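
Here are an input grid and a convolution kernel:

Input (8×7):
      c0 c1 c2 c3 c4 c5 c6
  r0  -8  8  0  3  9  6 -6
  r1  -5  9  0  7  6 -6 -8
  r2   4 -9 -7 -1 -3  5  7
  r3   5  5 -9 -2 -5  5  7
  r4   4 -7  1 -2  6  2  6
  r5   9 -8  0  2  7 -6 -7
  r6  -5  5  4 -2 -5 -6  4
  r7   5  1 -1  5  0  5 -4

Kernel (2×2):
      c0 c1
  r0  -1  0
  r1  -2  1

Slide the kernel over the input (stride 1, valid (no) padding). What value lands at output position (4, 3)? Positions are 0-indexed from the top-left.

5

The receptive field on the input at this output position is [-2 6 / 2 7]. Elementwise product with the kernel and sum: -2·-1 + 2·-2 + 7·1.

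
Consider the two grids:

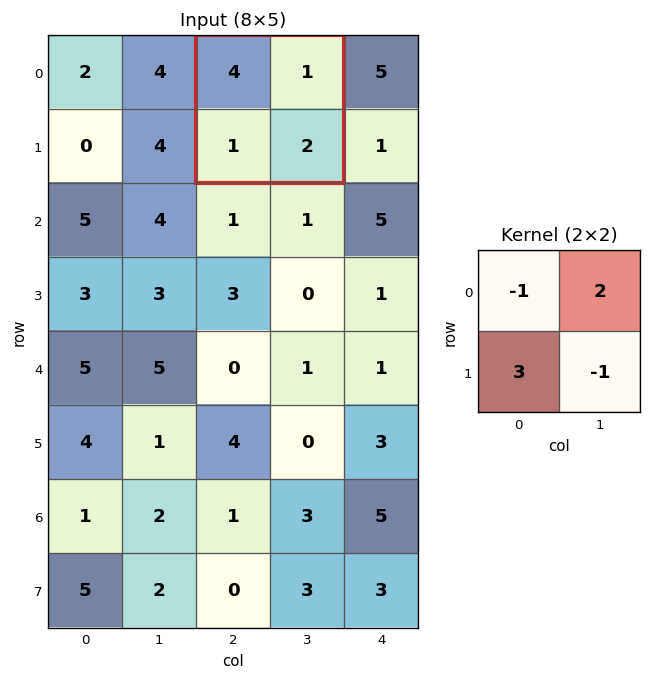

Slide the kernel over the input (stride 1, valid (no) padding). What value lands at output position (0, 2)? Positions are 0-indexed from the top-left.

The receptive field on the input at this output position is [4 1 / 1 2]. Elementwise product with the kernel and sum: 4·-1 + 1·2 + 1·3 + 2·-1.

-1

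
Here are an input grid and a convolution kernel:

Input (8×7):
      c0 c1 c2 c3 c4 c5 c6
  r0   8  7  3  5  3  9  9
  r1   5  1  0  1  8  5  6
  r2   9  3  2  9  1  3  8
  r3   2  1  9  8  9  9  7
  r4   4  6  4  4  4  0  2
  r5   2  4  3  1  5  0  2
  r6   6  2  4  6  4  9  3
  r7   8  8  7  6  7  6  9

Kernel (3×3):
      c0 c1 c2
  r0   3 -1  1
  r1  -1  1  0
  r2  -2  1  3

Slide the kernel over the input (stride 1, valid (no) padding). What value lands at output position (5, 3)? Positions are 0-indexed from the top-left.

9

The receptive field on the input at this output position is [1 5 0 / 6 4 9 / 6 7 6]. Elementwise product with the kernel and sum: 1·3 + 5·-1 + 0·1 + 6·-1 + 4·1 + 6·-2 + 7·1 + 6·3.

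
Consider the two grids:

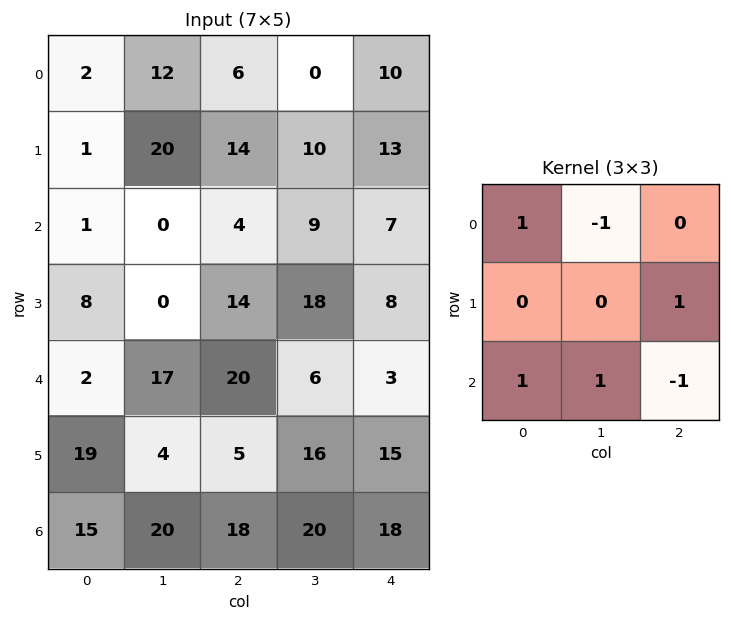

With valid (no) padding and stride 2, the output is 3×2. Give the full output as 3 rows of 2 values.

1 25
14 26
7 49

Output[0,0]: The receptive field on the input at this output position is [2 12 6 / 1 20 14 / 1 0 4]. Elementwise product with the kernel and sum: 2·1 + 12·-1 + 14·1 + 1·1 + 0·1 + 4·-1.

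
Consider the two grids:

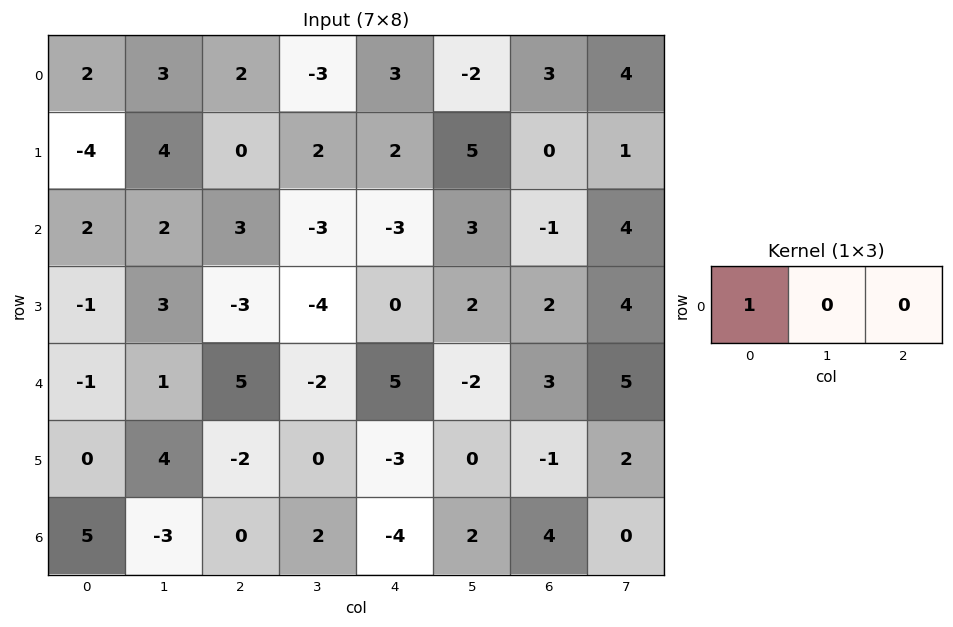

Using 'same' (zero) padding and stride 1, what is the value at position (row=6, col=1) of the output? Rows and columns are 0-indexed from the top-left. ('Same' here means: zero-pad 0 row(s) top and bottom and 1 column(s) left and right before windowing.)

5

The receptive field on the zero-padded input at this output position is [5 -3 0]. Elementwise product with the kernel and sum: 5·1.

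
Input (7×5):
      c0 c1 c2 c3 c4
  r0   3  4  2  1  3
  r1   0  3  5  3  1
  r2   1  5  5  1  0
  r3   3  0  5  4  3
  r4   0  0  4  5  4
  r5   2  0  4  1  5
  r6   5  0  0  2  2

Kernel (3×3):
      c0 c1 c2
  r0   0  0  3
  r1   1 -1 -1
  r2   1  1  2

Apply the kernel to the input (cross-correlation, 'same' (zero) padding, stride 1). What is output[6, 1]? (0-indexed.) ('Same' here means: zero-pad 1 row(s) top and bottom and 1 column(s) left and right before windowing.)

17

The receptive field on the zero-padded input at this output position is [2 0 4 / 5 0 0 / 0 0 0]. Elementwise product with the kernel and sum: 4·3 + 5·1 + 0·-1 + 0·-1 + 0·1 + 0·1 + 0·2.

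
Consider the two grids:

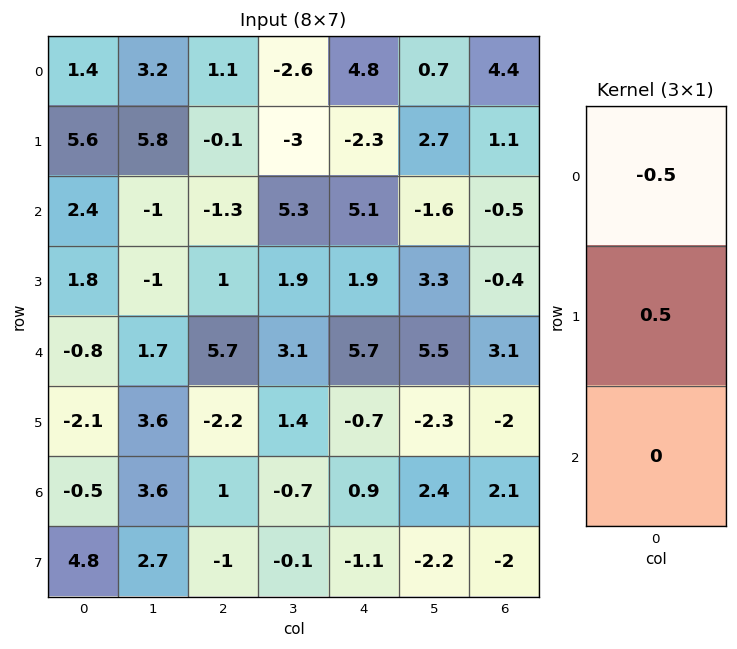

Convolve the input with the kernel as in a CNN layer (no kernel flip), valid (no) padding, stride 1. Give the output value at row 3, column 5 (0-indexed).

1.1

The receptive field on the input at this output position is [3.3 / 5.5 / -2.3]. Elementwise product with the kernel and sum: 3.3·-0.5 + 5.5·0.5.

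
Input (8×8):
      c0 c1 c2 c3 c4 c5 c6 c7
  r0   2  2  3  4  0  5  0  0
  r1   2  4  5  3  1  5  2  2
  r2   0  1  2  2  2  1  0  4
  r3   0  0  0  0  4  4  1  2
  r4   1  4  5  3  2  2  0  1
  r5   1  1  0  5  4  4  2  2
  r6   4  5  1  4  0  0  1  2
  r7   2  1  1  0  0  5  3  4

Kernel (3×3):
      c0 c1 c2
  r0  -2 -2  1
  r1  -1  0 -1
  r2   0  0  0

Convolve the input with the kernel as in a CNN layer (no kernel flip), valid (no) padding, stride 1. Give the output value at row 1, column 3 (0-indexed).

-6

The receptive field on the input at this output position is [3 1 5 / 2 2 1 / 0 4 4]. Elementwise product with the kernel and sum: 3·-2 + 1·-2 + 5·1 + 2·-1 + 1·-1.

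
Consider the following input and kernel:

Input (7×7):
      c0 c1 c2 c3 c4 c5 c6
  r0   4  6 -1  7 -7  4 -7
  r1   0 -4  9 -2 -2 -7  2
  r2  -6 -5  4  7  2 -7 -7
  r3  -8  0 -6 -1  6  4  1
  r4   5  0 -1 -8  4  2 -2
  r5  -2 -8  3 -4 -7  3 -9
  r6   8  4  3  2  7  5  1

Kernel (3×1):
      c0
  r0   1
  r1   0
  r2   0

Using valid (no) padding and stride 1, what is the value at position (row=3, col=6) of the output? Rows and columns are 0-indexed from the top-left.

1

The receptive field on the input at this output position is [1 / -2 / -9]. Elementwise product with the kernel and sum: 1·1.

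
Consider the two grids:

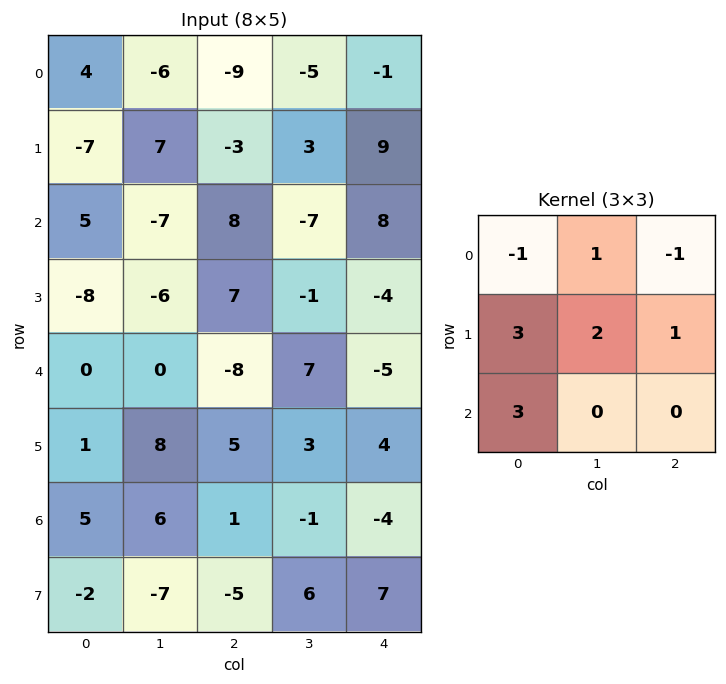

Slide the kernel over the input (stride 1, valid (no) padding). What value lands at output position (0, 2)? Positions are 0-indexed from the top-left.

35

The receptive field on the input at this output position is [-9 -5 -1 / -3 3 9 / 8 -7 8]. Elementwise product with the kernel and sum: -9·-1 + -5·1 + -1·-1 + -3·3 + 3·2 + 9·1 + 8·3.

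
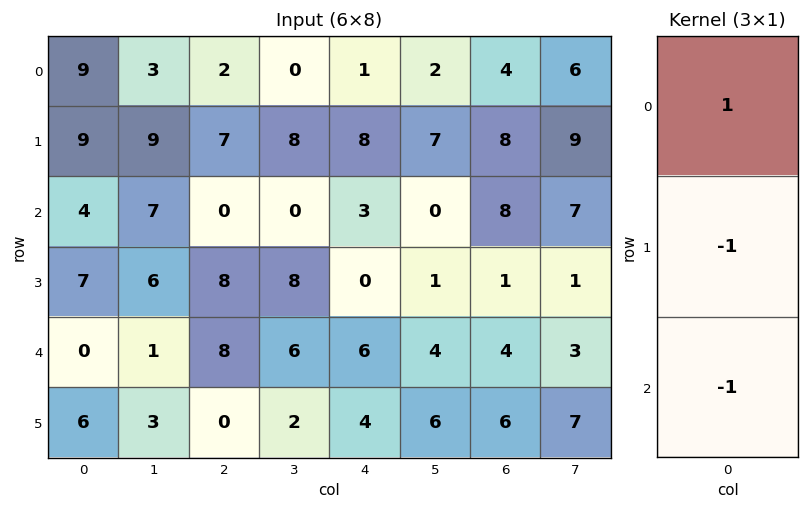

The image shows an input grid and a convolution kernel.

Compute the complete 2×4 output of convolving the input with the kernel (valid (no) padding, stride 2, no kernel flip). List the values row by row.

Output[0,0]: The receptive field on the input at this output position is [9 / 9 / 4]. Elementwise product with the kernel and sum: 9·1 + 9·-1 + 4·-1.

-4 -5 -10 -12
-3 -16 -3 3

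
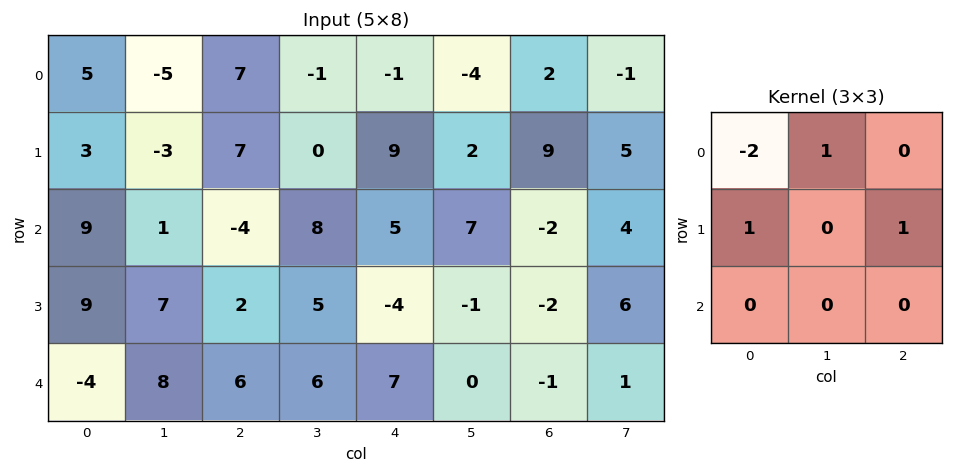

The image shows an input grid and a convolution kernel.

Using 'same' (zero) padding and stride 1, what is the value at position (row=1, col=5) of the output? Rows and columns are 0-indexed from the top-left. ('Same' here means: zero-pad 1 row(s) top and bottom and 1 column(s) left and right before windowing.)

16

The receptive field on the zero-padded input at this output position is [-1 -4 2 / 9 2 9 / 5 7 -2]. Elementwise product with the kernel and sum: -1·-2 + -4·1 + 9·1 + 9·1.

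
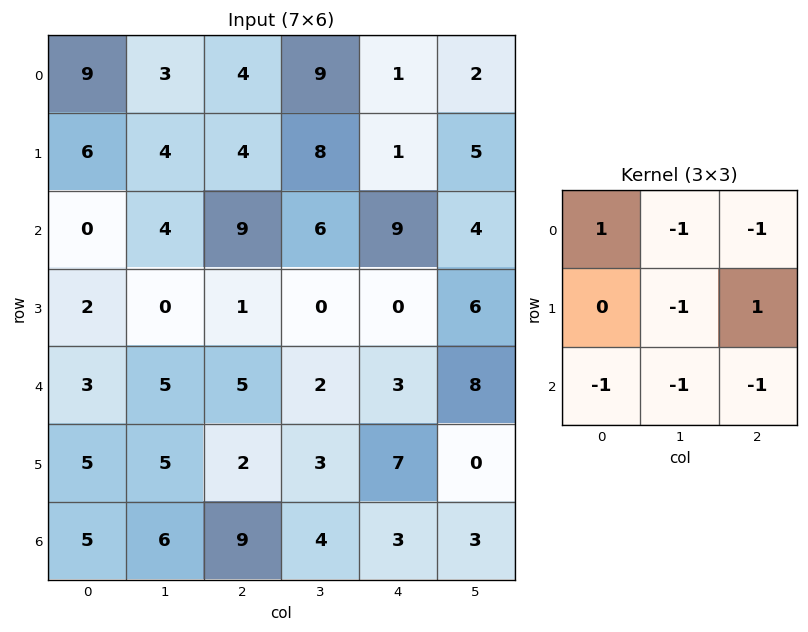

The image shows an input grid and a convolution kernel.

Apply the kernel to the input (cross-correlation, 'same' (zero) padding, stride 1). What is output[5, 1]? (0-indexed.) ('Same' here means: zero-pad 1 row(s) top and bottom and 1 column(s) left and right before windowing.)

The receptive field on the zero-padded input at this output position is [3 5 5 / 5 5 2 / 5 6 9]. Elementwise product with the kernel and sum: 3·1 + 5·-1 + 5·-1 + 5·-1 + 2·1 + 5·-1 + 6·-1 + 9·-1.

-30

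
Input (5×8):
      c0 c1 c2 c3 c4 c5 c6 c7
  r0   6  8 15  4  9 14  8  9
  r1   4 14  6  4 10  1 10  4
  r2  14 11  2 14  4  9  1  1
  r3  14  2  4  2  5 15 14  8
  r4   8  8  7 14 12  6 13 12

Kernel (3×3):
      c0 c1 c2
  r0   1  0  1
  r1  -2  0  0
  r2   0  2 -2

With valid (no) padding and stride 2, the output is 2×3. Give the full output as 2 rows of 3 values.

Output[0,0]: The receptive field on the input at this output position is [6 8 15 / 4 14 6 / 14 11 2]. Elementwise product with the kernel and sum: 6·1 + 15·1 + 4·-2 + 11·2 + 2·-2.

31 32 13
-10 2 -19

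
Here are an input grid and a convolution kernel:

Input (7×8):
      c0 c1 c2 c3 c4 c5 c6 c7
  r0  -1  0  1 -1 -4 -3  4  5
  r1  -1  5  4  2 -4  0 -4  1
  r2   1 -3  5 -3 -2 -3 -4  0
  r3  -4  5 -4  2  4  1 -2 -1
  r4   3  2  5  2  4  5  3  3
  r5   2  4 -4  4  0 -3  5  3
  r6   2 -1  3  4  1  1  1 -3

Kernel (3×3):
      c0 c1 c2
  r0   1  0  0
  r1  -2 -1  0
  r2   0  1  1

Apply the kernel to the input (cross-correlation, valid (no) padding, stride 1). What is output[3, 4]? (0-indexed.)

The receptive field on the input at this output position is [4 1 -2 / 4 5 3 / 0 -3 5]. Elementwise product with the kernel and sum: 4·1 + 4·-2 + 5·-1 + -3·1 + 5·1.

-7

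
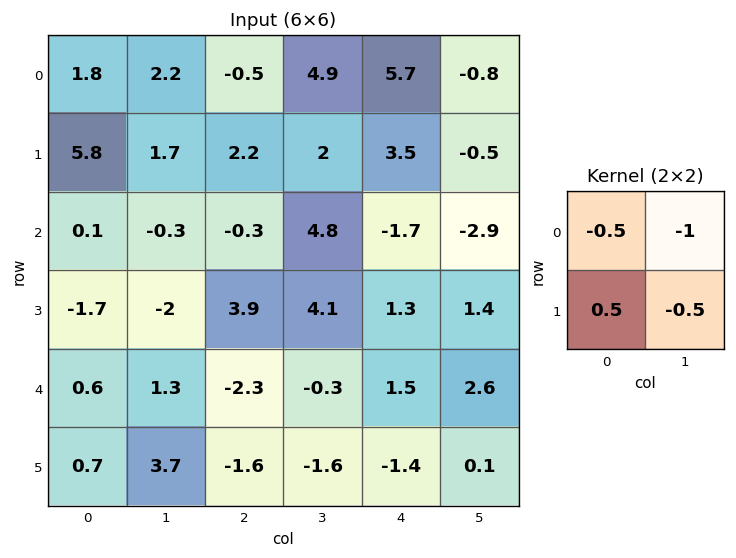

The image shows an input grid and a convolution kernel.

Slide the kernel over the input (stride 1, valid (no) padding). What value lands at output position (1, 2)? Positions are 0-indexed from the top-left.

The receptive field on the input at this output position is [2.2 2 / -0.3 4.8]. Elementwise product with the kernel and sum: 2.2·-0.5 + 2·-1 + -0.3·0.5 + 4.8·-0.5.

-5.65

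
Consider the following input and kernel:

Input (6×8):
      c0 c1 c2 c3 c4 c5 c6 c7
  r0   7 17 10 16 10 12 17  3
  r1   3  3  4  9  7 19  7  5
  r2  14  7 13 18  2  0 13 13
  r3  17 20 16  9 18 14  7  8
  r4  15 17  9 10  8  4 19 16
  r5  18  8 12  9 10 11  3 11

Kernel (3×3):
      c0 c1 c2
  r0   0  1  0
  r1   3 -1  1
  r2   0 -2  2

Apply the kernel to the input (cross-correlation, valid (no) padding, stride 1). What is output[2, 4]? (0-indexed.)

77

The receptive field on the input at this output position is [2 0 13 / 18 14 7 / 8 4 19]. Elementwise product with the kernel and sum: 0·1 + 18·3 + 14·-1 + 7·1 + 4·-2 + 19·2.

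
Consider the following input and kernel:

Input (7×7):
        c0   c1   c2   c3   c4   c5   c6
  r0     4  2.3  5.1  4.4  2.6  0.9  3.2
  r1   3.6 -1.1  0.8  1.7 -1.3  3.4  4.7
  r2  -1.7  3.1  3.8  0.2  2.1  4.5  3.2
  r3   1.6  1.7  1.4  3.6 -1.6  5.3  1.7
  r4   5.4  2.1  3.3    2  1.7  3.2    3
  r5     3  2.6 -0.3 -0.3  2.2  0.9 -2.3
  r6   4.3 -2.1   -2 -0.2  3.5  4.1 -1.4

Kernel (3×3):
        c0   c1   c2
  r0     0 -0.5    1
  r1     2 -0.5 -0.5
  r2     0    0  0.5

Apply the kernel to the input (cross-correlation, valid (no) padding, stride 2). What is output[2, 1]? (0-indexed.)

0.9

The receptive field on the input at this output position is [3.3 2 1.7 / -0.3 -0.3 2.2 / -2 -0.2 3.5]. Elementwise product with the kernel and sum: 2·-0.5 + 1.7·1 + -0.3·2 + -0.3·-0.5 + 2.2·-0.5 + 3.5·0.5.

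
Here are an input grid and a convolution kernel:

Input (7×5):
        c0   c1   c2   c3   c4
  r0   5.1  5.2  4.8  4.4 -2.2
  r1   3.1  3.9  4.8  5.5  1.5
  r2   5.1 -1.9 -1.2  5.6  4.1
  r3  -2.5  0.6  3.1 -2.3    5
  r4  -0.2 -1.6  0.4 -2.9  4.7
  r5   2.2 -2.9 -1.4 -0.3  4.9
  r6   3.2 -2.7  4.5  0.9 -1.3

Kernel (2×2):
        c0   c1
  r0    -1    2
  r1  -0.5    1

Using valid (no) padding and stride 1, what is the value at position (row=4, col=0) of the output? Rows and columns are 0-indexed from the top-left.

-7

The receptive field on the input at this output position is [-0.2 -1.6 / 2.2 -2.9]. Elementwise product with the kernel and sum: -0.2·-1 + -1.6·2 + 2.2·-0.5 + -2.9·1.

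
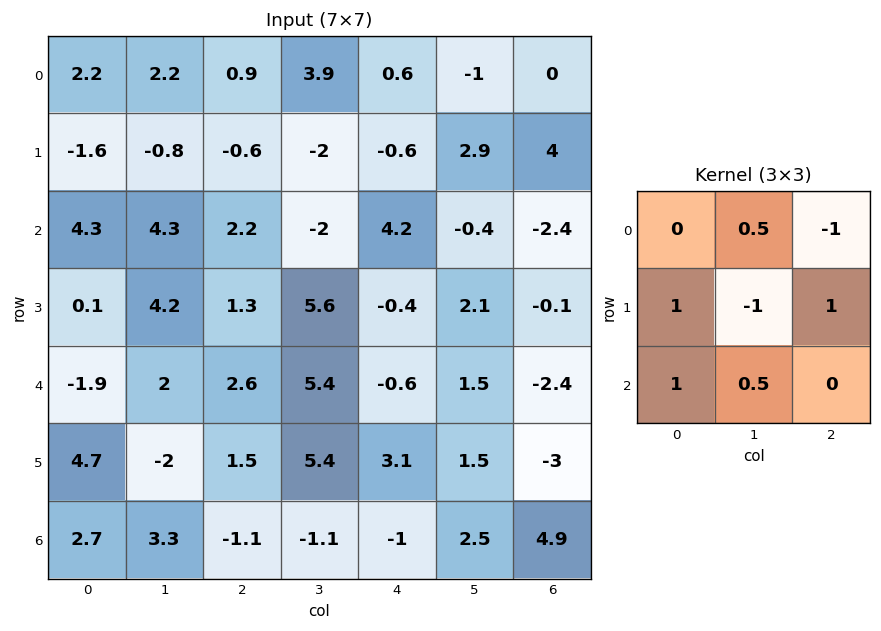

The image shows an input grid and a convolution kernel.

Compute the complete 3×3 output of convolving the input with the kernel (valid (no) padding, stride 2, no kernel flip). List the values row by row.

Output[0,0]: The receptive field on the input at this output position is [2.2 2.2 0.9 / -1.6 -0.8 -0.6 / 4.3 4.3 2.2]. Elementwise product with the kernel and sum: 2.2·0.5 + 0.9·-1 + -1.6·1 + -0.8·-1 + -0.6·1 + 4.3·1 + 4.3·0.5.
Output[0,1]: The receptive field on the input at this output position is [0.9 3.9 0.6 / -0.6 -2 -0.6 / 2.2 -2 4.2]. Elementwise product with the kernel and sum: 3.9·0.5 + 0.6·-1 + -0.6·1 + -2·-1 + -0.6·1 + 2.2·1 + -2·0.5.

5.25 3.35 4
-3.75 -4.6 -0.25
10.95 0.85 2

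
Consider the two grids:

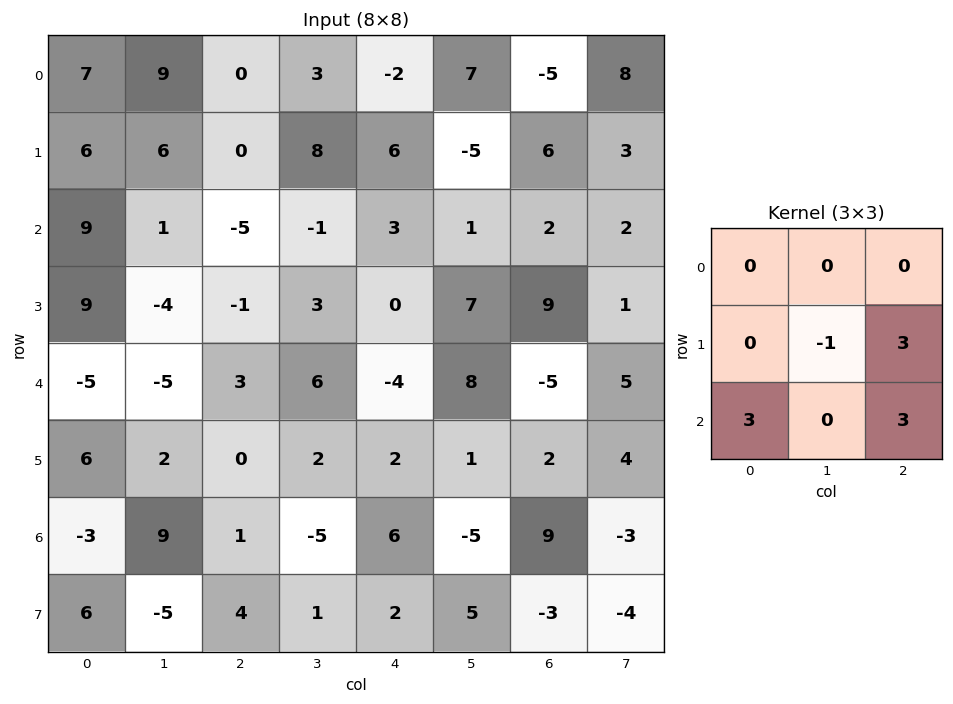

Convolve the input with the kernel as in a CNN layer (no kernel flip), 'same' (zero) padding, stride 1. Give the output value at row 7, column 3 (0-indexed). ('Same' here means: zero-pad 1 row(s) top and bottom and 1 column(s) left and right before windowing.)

The receptive field on the zero-padded input at this output position is [1 -5 6 / 4 1 2 / 0 0 0]. Elementwise product with the kernel and sum: 1·-1 + 2·3 + 0·3 + 0·3.

5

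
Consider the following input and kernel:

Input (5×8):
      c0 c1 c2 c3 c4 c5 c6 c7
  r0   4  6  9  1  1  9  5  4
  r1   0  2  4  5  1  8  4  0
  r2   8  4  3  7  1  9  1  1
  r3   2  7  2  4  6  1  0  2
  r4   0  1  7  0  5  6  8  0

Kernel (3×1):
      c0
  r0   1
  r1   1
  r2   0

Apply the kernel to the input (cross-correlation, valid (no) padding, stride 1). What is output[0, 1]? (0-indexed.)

8

The receptive field on the input at this output position is [6 / 2 / 4]. Elementwise product with the kernel and sum: 6·1 + 2·1.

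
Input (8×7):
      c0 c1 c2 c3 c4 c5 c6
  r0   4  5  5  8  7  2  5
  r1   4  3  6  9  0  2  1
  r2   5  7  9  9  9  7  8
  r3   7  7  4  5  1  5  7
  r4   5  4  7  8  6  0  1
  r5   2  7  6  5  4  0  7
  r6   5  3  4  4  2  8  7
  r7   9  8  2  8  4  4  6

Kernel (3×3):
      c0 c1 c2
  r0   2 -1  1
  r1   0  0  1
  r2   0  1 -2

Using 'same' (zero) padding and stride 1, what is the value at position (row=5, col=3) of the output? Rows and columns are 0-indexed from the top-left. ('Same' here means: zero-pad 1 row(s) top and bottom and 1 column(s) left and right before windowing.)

16

The receptive field on the zero-padded input at this output position is [7 8 6 / 6 5 4 / 4 4 2]. Elementwise product with the kernel and sum: 7·2 + 8·-1 + 6·1 + 4·1 + 4·1 + 2·-2.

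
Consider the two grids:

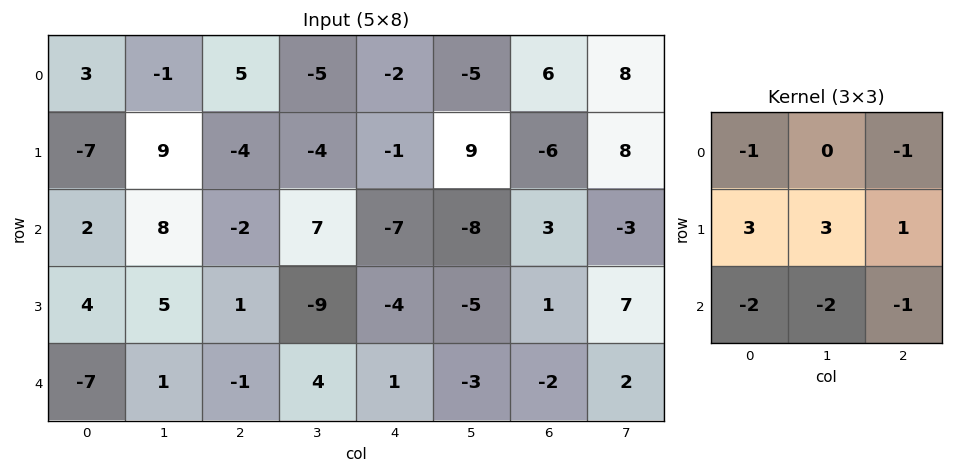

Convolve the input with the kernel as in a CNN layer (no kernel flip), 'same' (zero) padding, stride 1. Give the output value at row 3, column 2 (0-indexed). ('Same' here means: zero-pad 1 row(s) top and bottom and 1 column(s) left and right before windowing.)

The receptive field on the zero-padded input at this output position is [8 -2 7 / 5 1 -9 / 1 -1 4]. Elementwise product with the kernel and sum: 8·-1 + 7·-1 + 5·3 + 1·3 + -9·1 + 1·-2 + -1·-2 + 4·-1.

-10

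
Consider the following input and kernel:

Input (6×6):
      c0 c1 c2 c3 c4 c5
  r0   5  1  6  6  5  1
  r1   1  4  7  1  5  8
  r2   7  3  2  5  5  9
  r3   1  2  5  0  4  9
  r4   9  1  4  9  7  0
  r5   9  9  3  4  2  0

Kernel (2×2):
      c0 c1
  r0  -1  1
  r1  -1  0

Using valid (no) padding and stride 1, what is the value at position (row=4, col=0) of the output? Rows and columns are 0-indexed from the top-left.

-17

The receptive field on the input at this output position is [9 1 / 9 9]. Elementwise product with the kernel and sum: 9·-1 + 1·1 + 9·-1.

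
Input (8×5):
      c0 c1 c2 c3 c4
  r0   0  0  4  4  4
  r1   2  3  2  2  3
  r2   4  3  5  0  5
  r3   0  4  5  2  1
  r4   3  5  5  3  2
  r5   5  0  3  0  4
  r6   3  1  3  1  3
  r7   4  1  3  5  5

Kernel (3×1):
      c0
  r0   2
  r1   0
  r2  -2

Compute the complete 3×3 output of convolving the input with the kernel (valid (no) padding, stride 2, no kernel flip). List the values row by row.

-8 -2 -2
2 0 6
0 4 -2

Output[0,0]: The receptive field on the input at this output position is [0 / 2 / 4]. Elementwise product with the kernel and sum: 0·2 + 4·-2.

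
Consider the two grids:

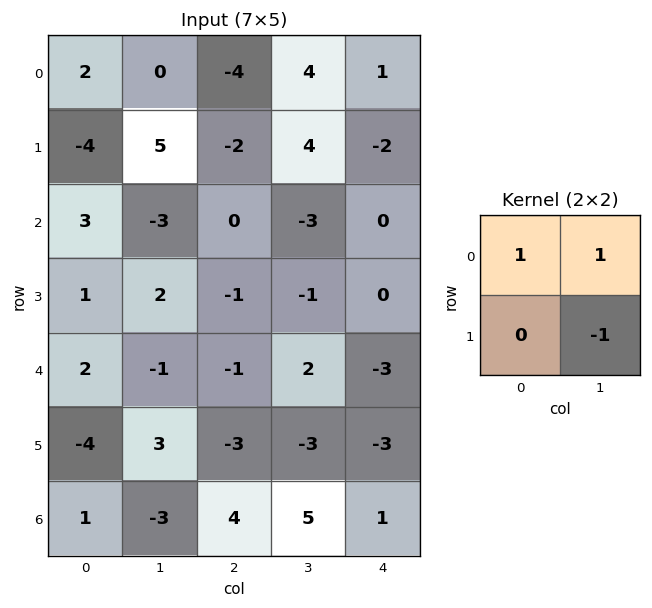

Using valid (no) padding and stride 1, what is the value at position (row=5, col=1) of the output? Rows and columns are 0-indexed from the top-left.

The receptive field on the input at this output position is [3 -3 / -3 4]. Elementwise product with the kernel and sum: 3·1 + -3·1 + 4·-1.

-4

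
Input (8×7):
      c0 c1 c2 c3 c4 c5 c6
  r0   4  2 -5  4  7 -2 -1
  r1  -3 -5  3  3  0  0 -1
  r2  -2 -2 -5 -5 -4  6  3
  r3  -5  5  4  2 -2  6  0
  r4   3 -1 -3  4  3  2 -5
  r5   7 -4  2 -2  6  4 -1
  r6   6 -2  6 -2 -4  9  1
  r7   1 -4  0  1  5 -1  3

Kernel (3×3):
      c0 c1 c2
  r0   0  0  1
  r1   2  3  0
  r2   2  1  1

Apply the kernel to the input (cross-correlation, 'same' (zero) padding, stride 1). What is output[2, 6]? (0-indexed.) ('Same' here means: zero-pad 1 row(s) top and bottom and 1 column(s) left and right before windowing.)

The receptive field on the zero-padded input at this output position is [0 -1 0 / 6 3 0 / 6 0 0]. Elementwise product with the kernel and sum: 0·1 + 6·2 + 3·3 + 6·2 + 0·1 + 0·1.

33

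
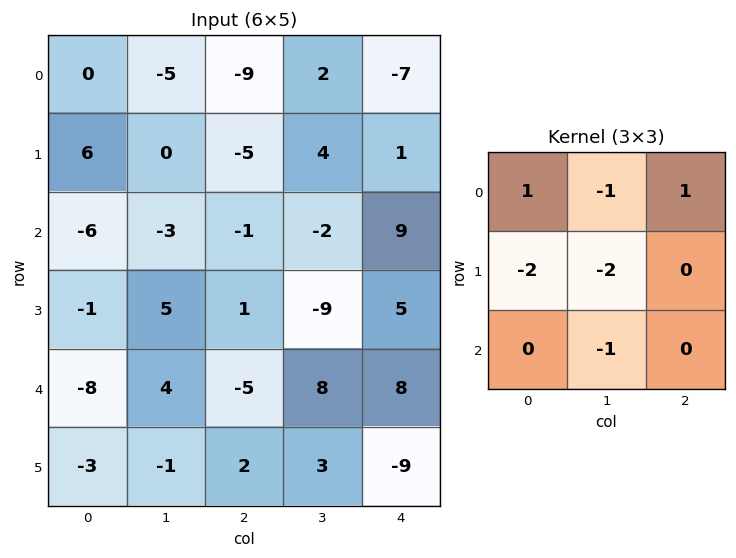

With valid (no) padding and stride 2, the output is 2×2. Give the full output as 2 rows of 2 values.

-13 -14
-16 18

Output[0,0]: The receptive field on the input at this output position is [0 -5 -9 / 6 0 -5 / -6 -3 -1]. Elementwise product with the kernel and sum: 0·1 + -5·-1 + -9·1 + 6·-2 + 0·-2 + -3·-1.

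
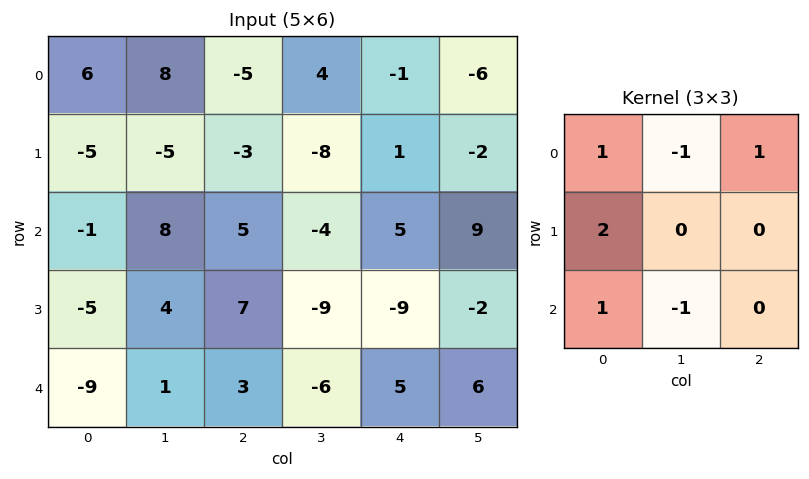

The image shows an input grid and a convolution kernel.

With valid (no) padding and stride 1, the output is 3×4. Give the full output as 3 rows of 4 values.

-26 10 -7 -26
-14 3 32 -19
-24 5 37 -29

Output[0,0]: The receptive field on the input at this output position is [6 8 -5 / -5 -5 -3 / -1 8 5]. Elementwise product with the kernel and sum: 6·1 + 8·-1 + -5·1 + -5·2 + -1·1 + 8·-1.
Output[0,1]: The receptive field on the input at this output position is [8 -5 4 / -5 -3 -8 / 8 5 -4]. Elementwise product with the kernel and sum: 8·1 + -5·-1 + 4·1 + -5·2 + 8·1 + 5·-1.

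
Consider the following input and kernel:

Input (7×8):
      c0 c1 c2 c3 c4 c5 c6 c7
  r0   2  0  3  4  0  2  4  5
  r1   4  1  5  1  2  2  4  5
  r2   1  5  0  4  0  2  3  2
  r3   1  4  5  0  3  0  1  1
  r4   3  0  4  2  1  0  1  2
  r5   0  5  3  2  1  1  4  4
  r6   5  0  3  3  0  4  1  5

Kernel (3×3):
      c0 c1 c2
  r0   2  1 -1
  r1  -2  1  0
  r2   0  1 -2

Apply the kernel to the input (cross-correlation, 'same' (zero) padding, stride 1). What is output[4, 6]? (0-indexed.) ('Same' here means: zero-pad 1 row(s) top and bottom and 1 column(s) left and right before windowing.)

-3

The receptive field on the zero-padded input at this output position is [0 1 1 / 0 1 2 / 1 4 4]. Elementwise product with the kernel and sum: 0·2 + 1·1 + 1·-1 + 0·-2 + 1·1 + 4·1 + 4·-2.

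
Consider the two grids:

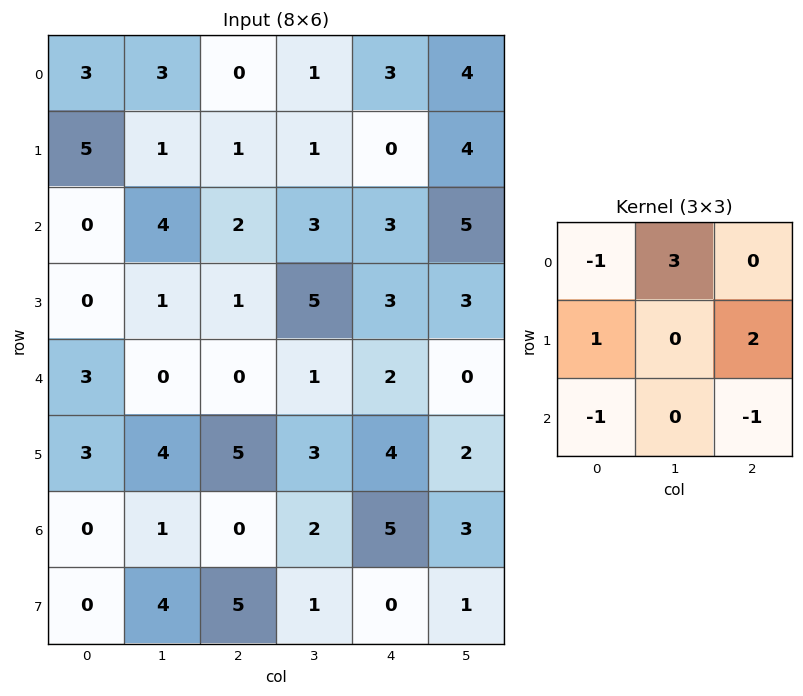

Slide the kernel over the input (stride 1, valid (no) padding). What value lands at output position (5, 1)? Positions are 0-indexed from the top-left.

11

The receptive field on the input at this output position is [4 5 3 / 1 0 2 / 4 5 1]. Elementwise product with the kernel and sum: 4·-1 + 5·3 + 1·1 + 2·2 + 4·-1 + 1·-1.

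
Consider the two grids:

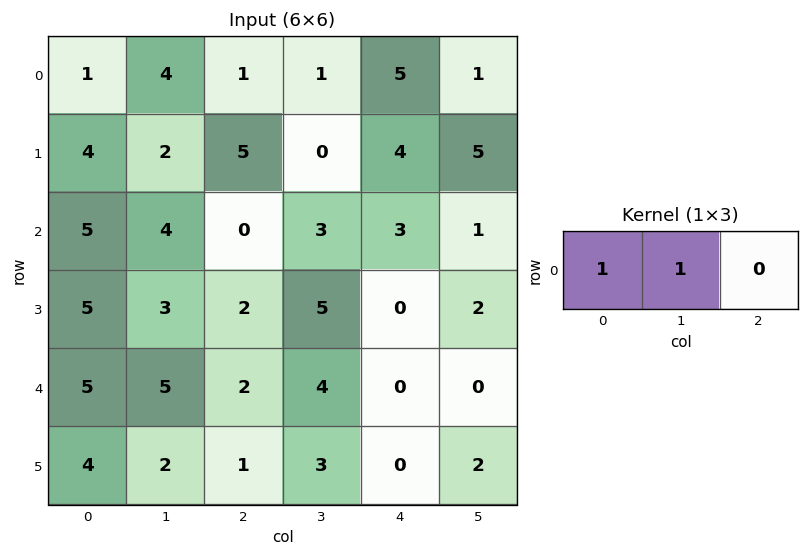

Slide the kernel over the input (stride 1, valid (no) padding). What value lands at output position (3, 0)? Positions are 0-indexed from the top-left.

The receptive field on the input at this output position is [5 3 2]. Elementwise product with the kernel and sum: 5·1 + 3·1.

8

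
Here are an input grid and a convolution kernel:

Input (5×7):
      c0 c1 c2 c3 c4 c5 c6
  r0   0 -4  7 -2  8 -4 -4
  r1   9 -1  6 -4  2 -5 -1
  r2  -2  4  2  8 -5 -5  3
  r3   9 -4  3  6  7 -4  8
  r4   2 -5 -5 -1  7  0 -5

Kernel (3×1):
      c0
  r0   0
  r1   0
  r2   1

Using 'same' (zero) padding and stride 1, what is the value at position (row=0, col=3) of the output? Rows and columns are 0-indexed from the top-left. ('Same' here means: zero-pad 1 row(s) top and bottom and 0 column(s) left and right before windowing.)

-4

The receptive field on the zero-padded input at this output position is [0 / -2 / -4]. Elementwise product with the kernel and sum: -4·1.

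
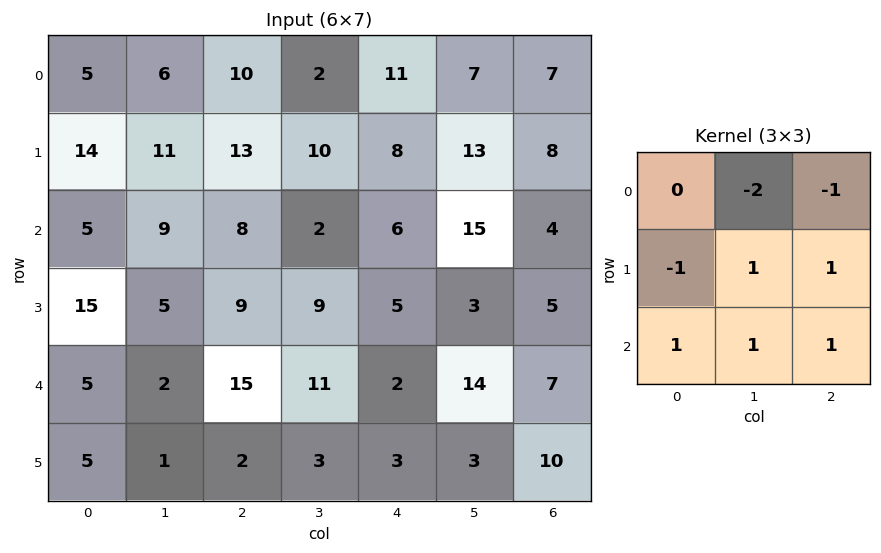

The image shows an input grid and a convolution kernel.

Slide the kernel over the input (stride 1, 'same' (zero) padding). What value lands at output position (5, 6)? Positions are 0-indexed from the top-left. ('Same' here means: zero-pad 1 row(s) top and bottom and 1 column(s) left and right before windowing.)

-7

The receptive field on the zero-padded input at this output position is [14 7 0 / 3 10 0 / 0 0 0]. Elementwise product with the kernel and sum: 7·-2 + 0·-1 + 3·-1 + 10·1 + 0·1 + 0·1 + 0·1 + 0·1.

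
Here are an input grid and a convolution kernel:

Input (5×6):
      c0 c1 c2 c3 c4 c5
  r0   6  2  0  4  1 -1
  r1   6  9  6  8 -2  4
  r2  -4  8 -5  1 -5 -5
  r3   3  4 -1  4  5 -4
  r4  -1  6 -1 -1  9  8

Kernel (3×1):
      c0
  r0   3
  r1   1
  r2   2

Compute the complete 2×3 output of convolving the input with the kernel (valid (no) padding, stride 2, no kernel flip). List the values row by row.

Output[0,0]: The receptive field on the input at this output position is [6 / 6 / -4]. Elementwise product with the kernel and sum: 6·3 + 6·1 + -4·2.
Output[0,1]: The receptive field on the input at this output position is [0 / 6 / -5]. Elementwise product with the kernel and sum: 0·3 + 6·1 + -5·2.

16 -4 -9
-11 -18 8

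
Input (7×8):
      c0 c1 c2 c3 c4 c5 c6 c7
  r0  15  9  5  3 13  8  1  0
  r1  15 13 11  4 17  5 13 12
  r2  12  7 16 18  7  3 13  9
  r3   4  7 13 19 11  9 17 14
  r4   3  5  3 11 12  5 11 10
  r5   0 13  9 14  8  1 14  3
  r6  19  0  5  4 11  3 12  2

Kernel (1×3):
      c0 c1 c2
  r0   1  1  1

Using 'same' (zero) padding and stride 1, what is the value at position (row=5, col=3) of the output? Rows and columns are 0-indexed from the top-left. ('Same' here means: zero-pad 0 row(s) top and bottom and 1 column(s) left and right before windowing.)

31

The receptive field on the zero-padded input at this output position is [9 14 8]. Elementwise product with the kernel and sum: 9·1 + 14·1 + 8·1.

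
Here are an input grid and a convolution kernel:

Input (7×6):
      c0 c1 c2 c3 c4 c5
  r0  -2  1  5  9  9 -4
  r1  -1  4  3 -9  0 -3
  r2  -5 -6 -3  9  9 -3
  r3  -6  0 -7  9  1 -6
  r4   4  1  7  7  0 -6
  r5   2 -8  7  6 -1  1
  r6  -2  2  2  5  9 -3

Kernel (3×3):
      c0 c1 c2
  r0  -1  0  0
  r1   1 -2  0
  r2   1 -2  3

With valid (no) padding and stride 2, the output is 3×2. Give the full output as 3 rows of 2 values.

Output[0,0]: The receptive field on the input at this output position is [-2 1 5 / -1 4 3 / -5 -6 -3]. Elementwise product with the kernel and sum: -2·-1 + -1·1 + 4·-2 + -5·1 + -6·-2 + -3·3.
Output[0,1]: The receptive field on the input at this output position is [5 9 9 / 3 -9 0 / -3 9 9]. Elementwise product with the kernel and sum: 5·-1 + 3·1 + -9·-2 + -3·1 + 9·-2 + 9·3.

-9 22
22 -29
14 7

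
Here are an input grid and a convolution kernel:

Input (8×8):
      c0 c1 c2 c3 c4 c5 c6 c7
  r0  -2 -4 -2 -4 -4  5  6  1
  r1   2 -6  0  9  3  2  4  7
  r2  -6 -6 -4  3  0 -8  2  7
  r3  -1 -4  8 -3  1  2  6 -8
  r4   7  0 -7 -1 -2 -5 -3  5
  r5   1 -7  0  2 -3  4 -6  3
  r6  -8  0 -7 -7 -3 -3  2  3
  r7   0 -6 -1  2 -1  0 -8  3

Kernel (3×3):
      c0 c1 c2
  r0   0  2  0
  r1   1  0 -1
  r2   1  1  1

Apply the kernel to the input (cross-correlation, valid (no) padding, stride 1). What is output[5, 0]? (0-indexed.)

The receptive field on the input at this output position is [1 -7 0 / -8 0 -7 / 0 -6 -1]. Elementwise product with the kernel and sum: -7·2 + -8·1 + -7·-1 + 0·1 + -6·1 + -1·1.

-22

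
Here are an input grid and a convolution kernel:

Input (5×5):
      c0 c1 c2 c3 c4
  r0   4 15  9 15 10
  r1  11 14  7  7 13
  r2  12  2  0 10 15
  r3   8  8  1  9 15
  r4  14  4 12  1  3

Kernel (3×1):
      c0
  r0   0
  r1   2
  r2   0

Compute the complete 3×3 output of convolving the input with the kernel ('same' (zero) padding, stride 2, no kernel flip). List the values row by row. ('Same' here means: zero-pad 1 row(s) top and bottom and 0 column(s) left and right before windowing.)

Output[0,0]: The receptive field on the zero-padded input at this output position is [0 / 4 / 11]. Elementwise product with the kernel and sum: 4·2.

8 18 20
24 0 30
28 24 6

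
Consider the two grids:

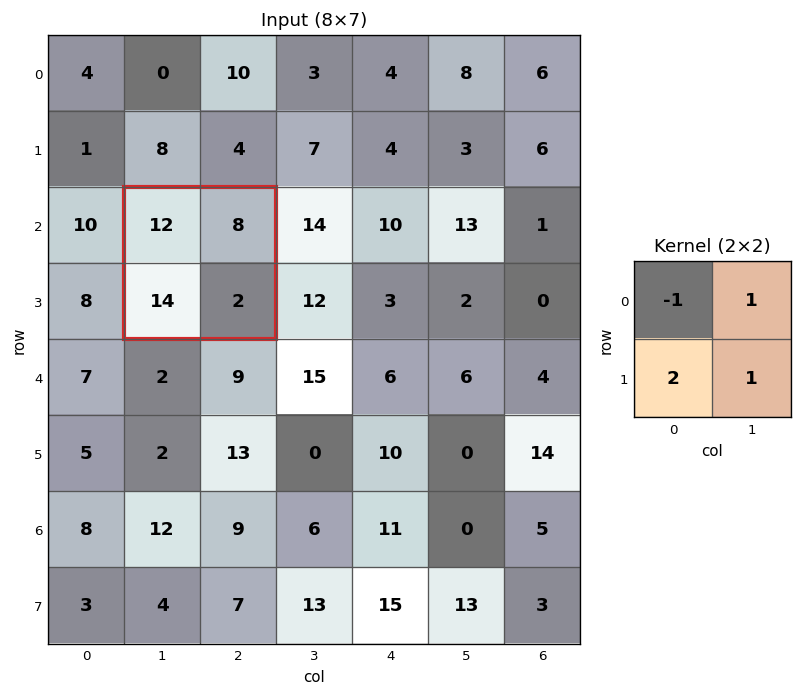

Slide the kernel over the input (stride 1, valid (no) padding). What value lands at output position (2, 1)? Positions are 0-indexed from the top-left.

The receptive field on the input at this output position is [12 8 / 14 2]. Elementwise product with the kernel and sum: 12·-1 + 8·1 + 14·2 + 2·1.

26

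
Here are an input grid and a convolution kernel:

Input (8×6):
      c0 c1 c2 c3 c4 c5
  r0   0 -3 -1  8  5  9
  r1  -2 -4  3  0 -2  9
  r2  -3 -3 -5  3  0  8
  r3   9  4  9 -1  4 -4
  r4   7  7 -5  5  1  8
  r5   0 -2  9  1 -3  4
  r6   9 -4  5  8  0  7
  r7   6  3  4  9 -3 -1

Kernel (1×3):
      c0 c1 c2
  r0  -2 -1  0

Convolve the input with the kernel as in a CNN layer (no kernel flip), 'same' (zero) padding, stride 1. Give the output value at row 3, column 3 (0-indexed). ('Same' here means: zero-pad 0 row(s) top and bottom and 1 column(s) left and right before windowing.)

-17

The receptive field on the zero-padded input at this output position is [9 -1 4]. Elementwise product with the kernel and sum: 9·-2 + -1·-1.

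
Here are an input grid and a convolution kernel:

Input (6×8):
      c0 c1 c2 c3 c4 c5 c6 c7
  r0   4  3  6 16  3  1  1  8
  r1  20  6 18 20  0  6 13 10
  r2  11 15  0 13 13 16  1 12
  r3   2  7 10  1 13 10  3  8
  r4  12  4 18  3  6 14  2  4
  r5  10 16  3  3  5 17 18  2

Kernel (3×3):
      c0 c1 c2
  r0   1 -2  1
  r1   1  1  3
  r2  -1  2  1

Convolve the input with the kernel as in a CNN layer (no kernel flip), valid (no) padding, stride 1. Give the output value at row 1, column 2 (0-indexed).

35

The receptive field on the input at this output position is [18 20 0 / 0 13 13 / 10 1 13]. Elementwise product with the kernel and sum: 18·1 + 20·-2 + 0·1 + 0·1 + 13·1 + 13·3 + 10·-1 + 1·2 + 13·1.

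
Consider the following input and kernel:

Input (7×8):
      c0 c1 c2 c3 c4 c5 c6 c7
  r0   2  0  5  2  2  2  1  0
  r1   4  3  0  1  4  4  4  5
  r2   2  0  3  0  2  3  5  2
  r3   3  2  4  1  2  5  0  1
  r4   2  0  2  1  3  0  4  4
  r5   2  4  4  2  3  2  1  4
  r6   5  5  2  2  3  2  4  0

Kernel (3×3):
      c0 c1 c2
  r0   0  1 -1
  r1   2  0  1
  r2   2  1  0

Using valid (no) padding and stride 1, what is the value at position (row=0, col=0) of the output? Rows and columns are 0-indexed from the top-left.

The receptive field on the input at this output position is [2 0 5 / 4 3 0 / 2 0 3]. Elementwise product with the kernel and sum: 0·1 + 5·-1 + 4·2 + 0·1 + 2·2 + 0·1.

7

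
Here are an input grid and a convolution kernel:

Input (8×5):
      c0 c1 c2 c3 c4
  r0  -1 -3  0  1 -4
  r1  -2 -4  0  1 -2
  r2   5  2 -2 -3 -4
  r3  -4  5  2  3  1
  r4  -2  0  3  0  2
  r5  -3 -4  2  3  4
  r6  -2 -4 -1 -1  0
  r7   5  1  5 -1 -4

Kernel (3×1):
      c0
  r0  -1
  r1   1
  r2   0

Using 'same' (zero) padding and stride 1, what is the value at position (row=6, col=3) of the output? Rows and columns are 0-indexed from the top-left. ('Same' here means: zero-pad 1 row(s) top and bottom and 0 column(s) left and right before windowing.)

The receptive field on the zero-padded input at this output position is [3 / -1 / -1]. Elementwise product with the kernel and sum: 3·-1 + -1·1.

-4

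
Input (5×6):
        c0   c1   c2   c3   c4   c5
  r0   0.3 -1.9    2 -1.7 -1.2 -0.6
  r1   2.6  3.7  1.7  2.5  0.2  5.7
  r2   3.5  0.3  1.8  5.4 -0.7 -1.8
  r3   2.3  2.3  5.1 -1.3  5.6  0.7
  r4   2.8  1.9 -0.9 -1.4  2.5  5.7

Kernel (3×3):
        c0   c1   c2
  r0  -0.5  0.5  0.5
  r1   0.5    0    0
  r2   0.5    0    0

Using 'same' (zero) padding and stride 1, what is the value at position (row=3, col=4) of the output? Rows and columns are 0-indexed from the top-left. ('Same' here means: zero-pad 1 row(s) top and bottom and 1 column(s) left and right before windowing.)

The receptive field on the zero-padded input at this output position is [5.4 -0.7 -1.8 / -1.3 5.6 0.7 / -1.4 2.5 5.7]. Elementwise product with the kernel and sum: 5.4·-0.5 + -0.7·0.5 + -1.8·0.5 + -1.3·0.5 + -1.4·0.5.

-5.3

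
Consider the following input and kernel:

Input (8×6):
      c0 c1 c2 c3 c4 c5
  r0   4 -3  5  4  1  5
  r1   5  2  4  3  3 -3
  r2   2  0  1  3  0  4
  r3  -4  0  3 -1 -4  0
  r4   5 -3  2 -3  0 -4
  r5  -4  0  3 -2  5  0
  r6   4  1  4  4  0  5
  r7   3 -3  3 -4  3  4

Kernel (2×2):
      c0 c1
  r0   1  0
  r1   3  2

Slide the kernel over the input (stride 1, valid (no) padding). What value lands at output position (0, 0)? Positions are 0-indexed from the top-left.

23

The receptive field on the input at this output position is [4 -3 / 5 2]. Elementwise product with the kernel and sum: 4·1 + 5·3 + 2·2.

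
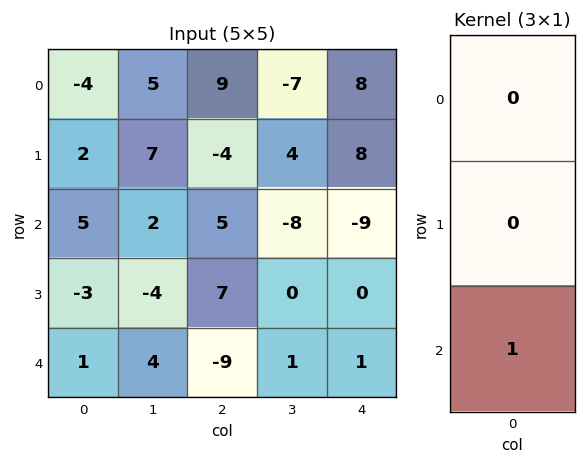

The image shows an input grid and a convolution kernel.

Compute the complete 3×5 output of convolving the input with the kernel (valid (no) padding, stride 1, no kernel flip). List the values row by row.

5 2 5 -8 -9
-3 -4 7 0 0
1 4 -9 1 1

Output[0,0]: The receptive field on the input at this output position is [-4 / 2 / 5]. Elementwise product with the kernel and sum: 5·1.
Output[0,1]: The receptive field on the input at this output position is [5 / 7 / 2]. Elementwise product with the kernel and sum: 2·1.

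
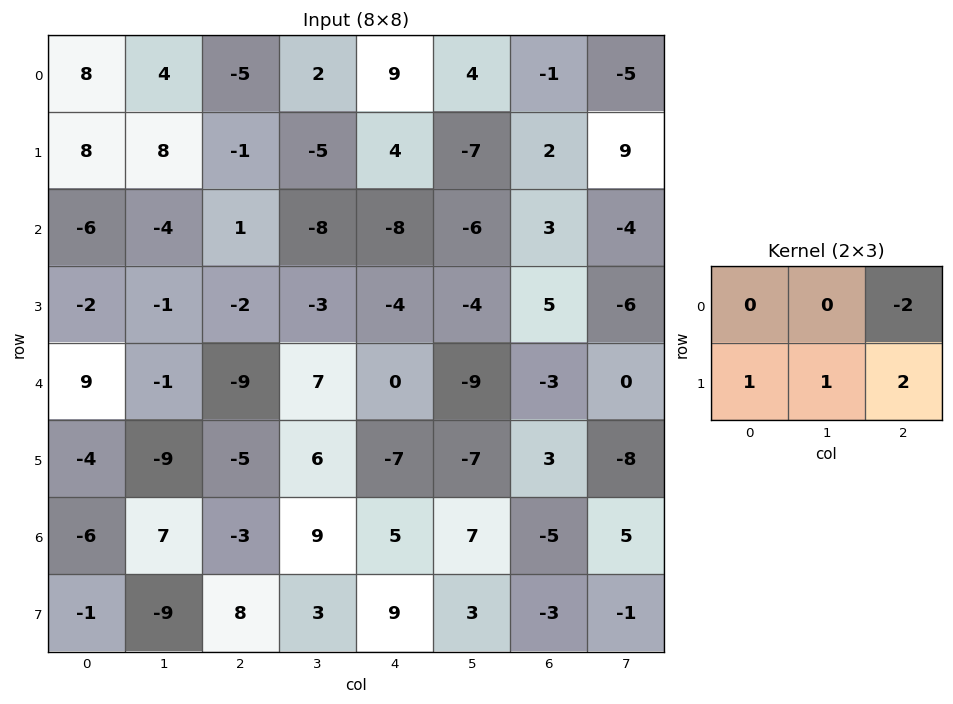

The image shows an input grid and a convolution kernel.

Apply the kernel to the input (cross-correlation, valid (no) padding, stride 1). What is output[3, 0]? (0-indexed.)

-6

The receptive field on the input at this output position is [-2 -1 -2 / 9 -1 -9]. Elementwise product with the kernel and sum: -2·-2 + 9·1 + -1·1 + -9·2.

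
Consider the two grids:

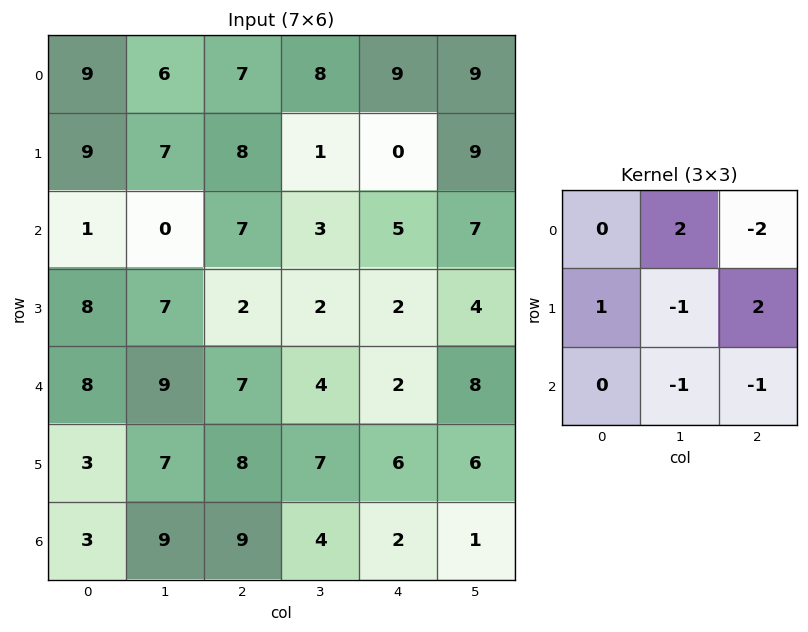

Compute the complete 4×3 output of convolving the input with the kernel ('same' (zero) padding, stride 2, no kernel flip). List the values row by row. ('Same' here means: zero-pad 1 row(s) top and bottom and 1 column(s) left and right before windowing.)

Output[0,0]: The receptive field on the zero-padded input at this output position is [0 0 0 / 0 9 6 / 0 9 7]. Elementwise product with the kernel and sum: 0·2 + 0·-2 + 0·1 + 9·-1 + 6·2 + 9·-1 + 7·-1.
Output[0,1]: The receptive field on the zero-padded input at this output position is [0 0 0 / 6 7 8 / 7 8 1]. Elementwise product with the kernel and sum: 0·2 + 0·-2 + 6·1 + 7·-1 + 8·2 + 8·-1 + 1·-1.

-13 6 8
-12 9 -12
2 -5 2
7 10 4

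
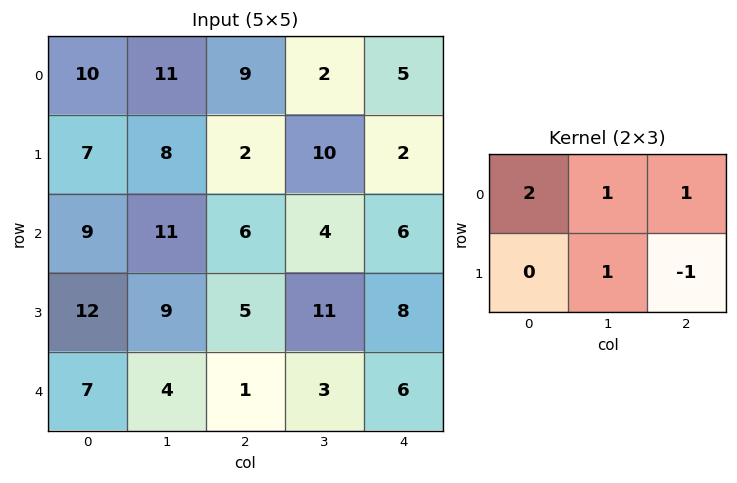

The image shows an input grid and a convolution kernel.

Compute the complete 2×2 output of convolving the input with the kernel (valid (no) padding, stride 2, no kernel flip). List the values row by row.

46 33
39 25

Output[0,0]: The receptive field on the input at this output position is [10 11 9 / 7 8 2]. Elementwise product with the kernel and sum: 10·2 + 11·1 + 9·1 + 8·1 + 2·-1.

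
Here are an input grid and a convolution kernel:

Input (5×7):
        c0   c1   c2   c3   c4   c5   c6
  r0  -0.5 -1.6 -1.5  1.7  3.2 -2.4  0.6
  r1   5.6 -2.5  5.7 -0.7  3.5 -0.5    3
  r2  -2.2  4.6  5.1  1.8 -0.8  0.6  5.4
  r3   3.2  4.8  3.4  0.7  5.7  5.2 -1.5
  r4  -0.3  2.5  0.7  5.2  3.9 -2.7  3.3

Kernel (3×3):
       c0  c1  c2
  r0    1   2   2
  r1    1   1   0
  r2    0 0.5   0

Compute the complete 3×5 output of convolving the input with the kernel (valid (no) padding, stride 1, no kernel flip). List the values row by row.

-1.3 4.55 14.2 5.7 2.9
16.8 18.9 18.55 9.15 10.9
26.45 26.95 13.8 9.75 20.75

Output[0,0]: The receptive field on the input at this output position is [-0.5 -1.6 -1.5 / 5.6 -2.5 5.7 / -2.2 4.6 5.1]. Elementwise product with the kernel and sum: -0.5·1 + -1.6·2 + -1.5·2 + 5.6·1 + -2.5·1 + 4.6·0.5.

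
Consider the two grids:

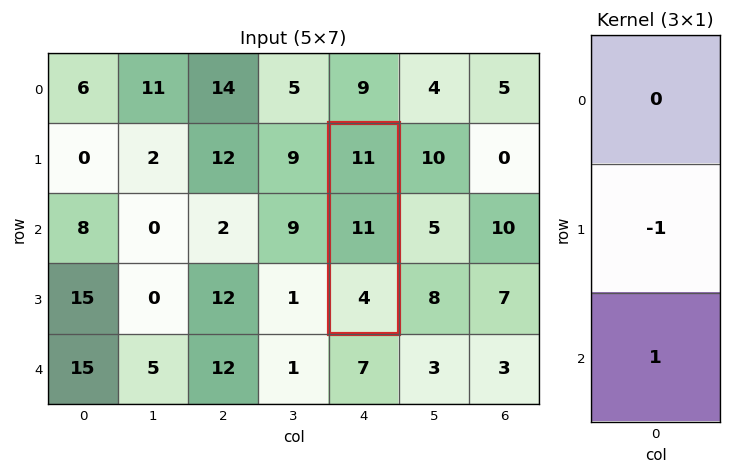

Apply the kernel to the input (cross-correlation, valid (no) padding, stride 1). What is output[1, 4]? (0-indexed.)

The receptive field on the input at this output position is [11 / 11 / 4]. Elementwise product with the kernel and sum: 11·-1 + 4·1.

-7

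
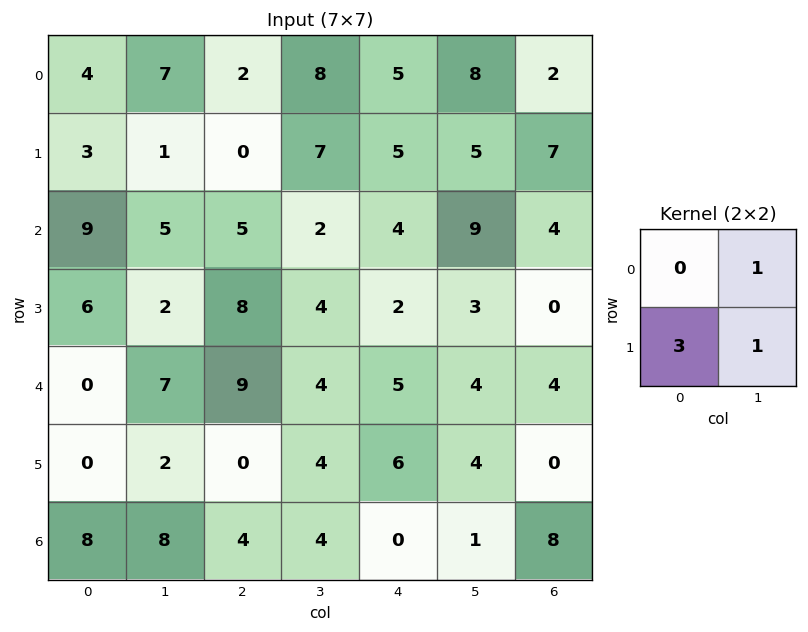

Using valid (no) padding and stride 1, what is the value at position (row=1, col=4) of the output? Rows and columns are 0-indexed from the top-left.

26

The receptive field on the input at this output position is [5 5 / 4 9]. Elementwise product with the kernel and sum: 5·1 + 4·3 + 9·1.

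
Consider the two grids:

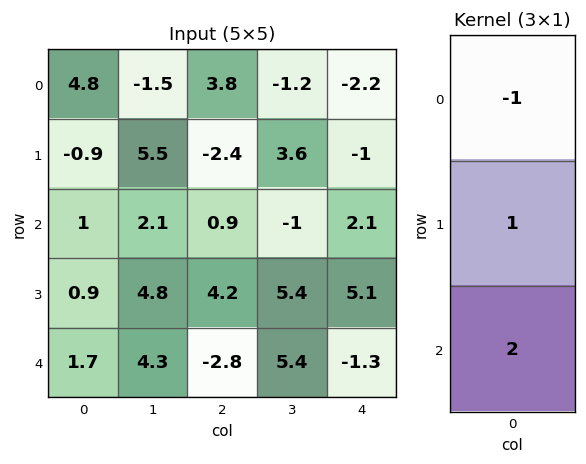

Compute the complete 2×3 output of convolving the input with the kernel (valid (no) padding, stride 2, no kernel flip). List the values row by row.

Output[0,0]: The receptive field on the input at this output position is [4.8 / -0.9 / 1]. Elementwise product with the kernel and sum: 4.8·-1 + -0.9·1 + 1·2.
Output[0,1]: The receptive field on the input at this output position is [3.8 / -2.4 / 0.9]. Elementwise product with the kernel and sum: 3.8·-1 + -2.4·1 + 0.9·2.

-3.7 -4.4 5.4
3.3 -2.3 0.4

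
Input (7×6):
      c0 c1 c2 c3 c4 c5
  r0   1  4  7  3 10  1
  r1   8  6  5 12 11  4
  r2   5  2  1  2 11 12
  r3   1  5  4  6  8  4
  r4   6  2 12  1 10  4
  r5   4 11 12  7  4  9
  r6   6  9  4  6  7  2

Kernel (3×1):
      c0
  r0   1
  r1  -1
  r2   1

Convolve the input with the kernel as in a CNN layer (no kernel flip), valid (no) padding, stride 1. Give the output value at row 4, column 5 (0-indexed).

-3

The receptive field on the input at this output position is [4 / 9 / 2]. Elementwise product with the kernel and sum: 4·1 + 9·-1 + 2·1.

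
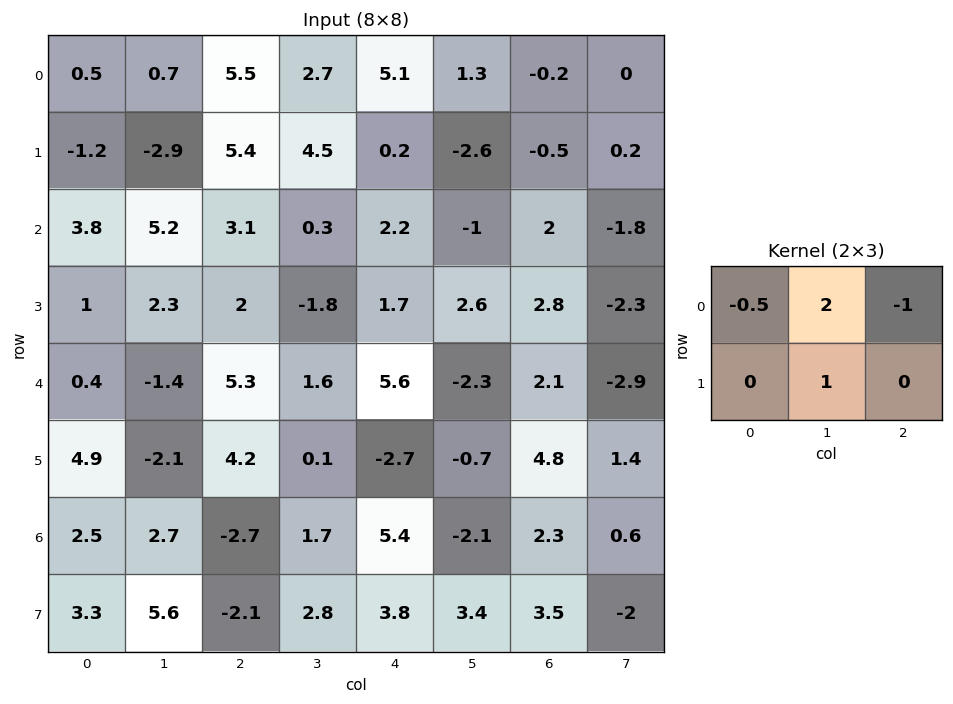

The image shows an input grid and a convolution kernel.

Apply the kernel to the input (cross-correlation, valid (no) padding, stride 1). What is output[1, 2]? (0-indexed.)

The receptive field on the input at this output position is [5.4 4.5 0.2 / 3.1 0.3 2.2]. Elementwise product with the kernel and sum: 5.4·-0.5 + 4.5·2 + 0.2·-1 + 0.3·1.

6.4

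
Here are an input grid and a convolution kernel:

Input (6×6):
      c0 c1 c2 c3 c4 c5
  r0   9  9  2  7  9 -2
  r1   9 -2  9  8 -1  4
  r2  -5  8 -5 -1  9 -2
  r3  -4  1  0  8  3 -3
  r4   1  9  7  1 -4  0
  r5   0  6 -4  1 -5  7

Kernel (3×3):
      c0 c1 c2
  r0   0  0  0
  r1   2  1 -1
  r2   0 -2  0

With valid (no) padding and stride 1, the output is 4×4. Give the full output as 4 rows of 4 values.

Output[0,0]: The receptive field on the input at this output position is [9 9 2 / 9 -2 9 / -5 8 -5]. Elementwise product with the kernel and sum: 9·2 + -2·1 + 9·-1 + 8·-2.
Output[0,1]: The receptive field on the input at this output position is [9 2 7 / -2 9 8 / 8 -5 -1]. Elementwise product with the kernel and sum: -2·2 + 9·1 + 8·-1 + -5·-2.

-9 7 29 -7
1 12 -36 3
-25 -20 3 30
-8 32 17 8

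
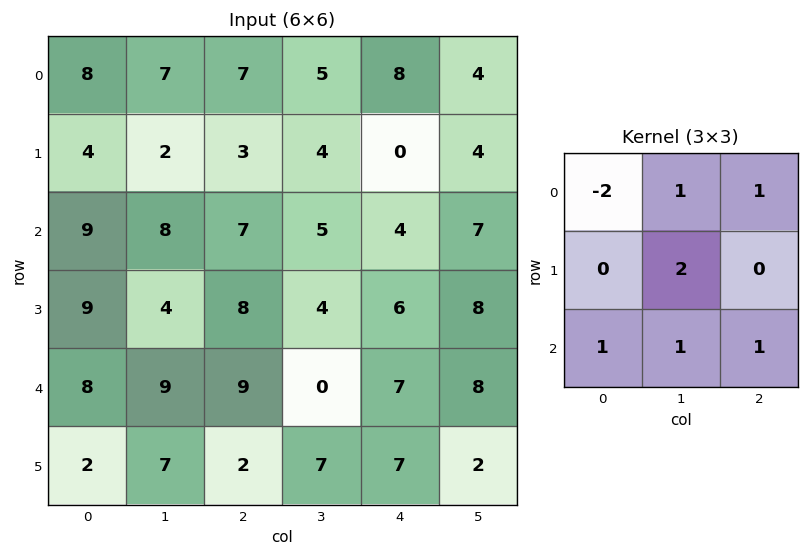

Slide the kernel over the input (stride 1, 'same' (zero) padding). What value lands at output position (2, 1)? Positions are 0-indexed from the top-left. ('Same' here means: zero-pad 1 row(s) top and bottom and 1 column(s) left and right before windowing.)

The receptive field on the zero-padded input at this output position is [4 2 3 / 9 8 7 / 9 4 8]. Elementwise product with the kernel and sum: 4·-2 + 2·1 + 3·1 + 8·2 + 9·1 + 4·1 + 8·1.

34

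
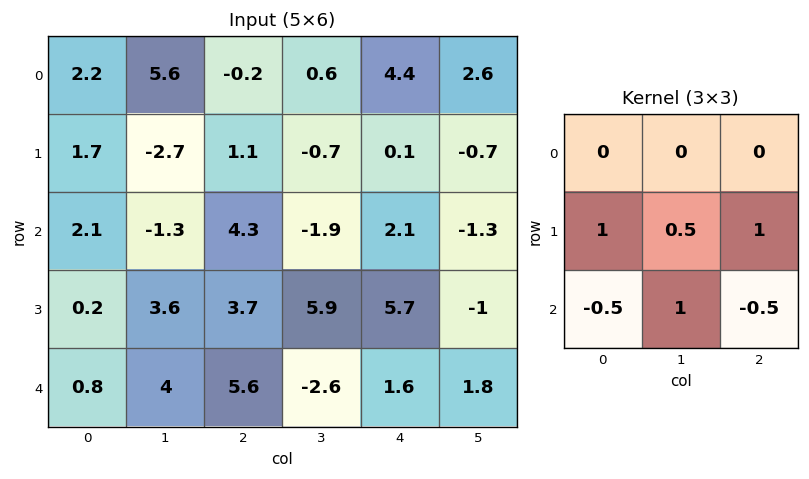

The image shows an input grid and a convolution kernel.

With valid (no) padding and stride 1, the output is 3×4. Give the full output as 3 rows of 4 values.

-3.05 3.05 -4.25 2.35
7.4 -2.1 6.65 1.1
6.5 16.25 6.15 9.75

Output[0,0]: The receptive field on the input at this output position is [2.2 5.6 -0.2 / 1.7 -2.7 1.1 / 2.1 -1.3 4.3]. Elementwise product with the kernel and sum: 1.7·1 + -2.7·0.5 + 1.1·1 + 2.1·-0.5 + -1.3·1 + 4.3·-0.5.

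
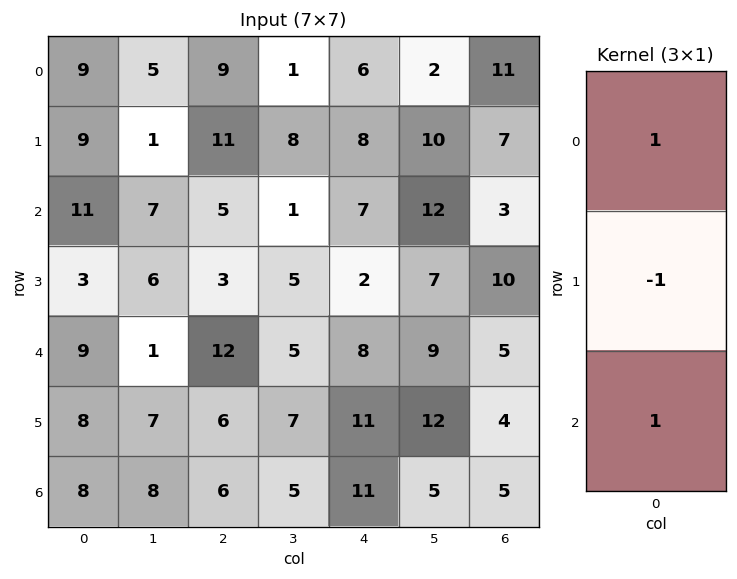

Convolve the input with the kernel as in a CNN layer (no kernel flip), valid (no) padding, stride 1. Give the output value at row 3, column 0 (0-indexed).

The receptive field on the input at this output position is [3 / 9 / 8]. Elementwise product with the kernel and sum: 3·1 + 9·-1 + 8·1.

2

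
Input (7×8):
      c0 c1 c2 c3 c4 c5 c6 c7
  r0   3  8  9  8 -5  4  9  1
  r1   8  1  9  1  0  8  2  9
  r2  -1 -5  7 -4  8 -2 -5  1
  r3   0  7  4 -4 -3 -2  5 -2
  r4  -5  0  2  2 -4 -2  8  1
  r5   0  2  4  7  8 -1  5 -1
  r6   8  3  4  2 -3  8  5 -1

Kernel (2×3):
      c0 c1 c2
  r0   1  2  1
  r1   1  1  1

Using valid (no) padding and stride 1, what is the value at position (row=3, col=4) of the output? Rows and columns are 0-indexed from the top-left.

0

The receptive field on the input at this output position is [-3 -2 5 / -4 -2 8]. Elementwise product with the kernel and sum: -3·1 + -2·2 + 5·1 + -4·1 + -2·1 + 8·1.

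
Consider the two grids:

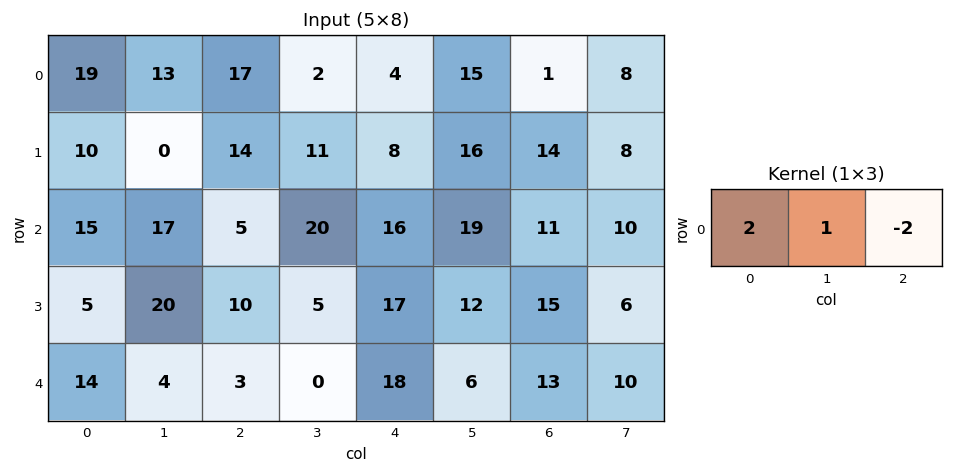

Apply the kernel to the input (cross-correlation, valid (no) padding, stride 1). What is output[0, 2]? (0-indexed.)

The receptive field on the input at this output position is [17 2 4]. Elementwise product with the kernel and sum: 17·2 + 2·1 + 4·-2.

28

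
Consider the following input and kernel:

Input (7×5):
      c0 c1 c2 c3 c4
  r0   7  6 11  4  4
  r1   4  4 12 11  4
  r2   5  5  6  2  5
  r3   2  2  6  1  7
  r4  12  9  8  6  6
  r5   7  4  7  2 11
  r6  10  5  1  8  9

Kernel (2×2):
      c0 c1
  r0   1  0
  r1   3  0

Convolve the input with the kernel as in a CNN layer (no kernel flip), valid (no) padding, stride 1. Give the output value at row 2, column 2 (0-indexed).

24

The receptive field on the input at this output position is [6 2 / 6 1]. Elementwise product with the kernel and sum: 6·1 + 6·3.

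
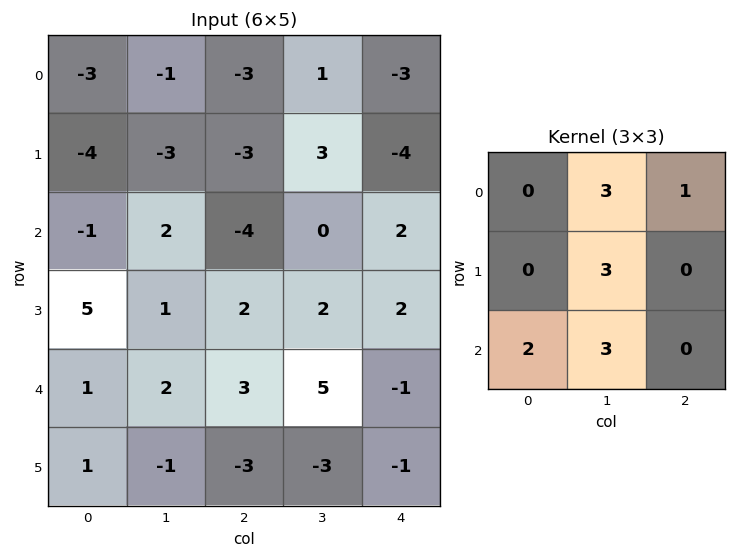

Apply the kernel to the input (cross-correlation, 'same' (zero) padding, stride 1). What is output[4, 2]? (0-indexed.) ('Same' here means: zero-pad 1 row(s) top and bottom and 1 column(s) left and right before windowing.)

6

The receptive field on the zero-padded input at this output position is [1 2 2 / 2 3 5 / -1 -3 -3]. Elementwise product with the kernel and sum: 2·3 + 2·1 + 3·3 + -1·2 + -3·3.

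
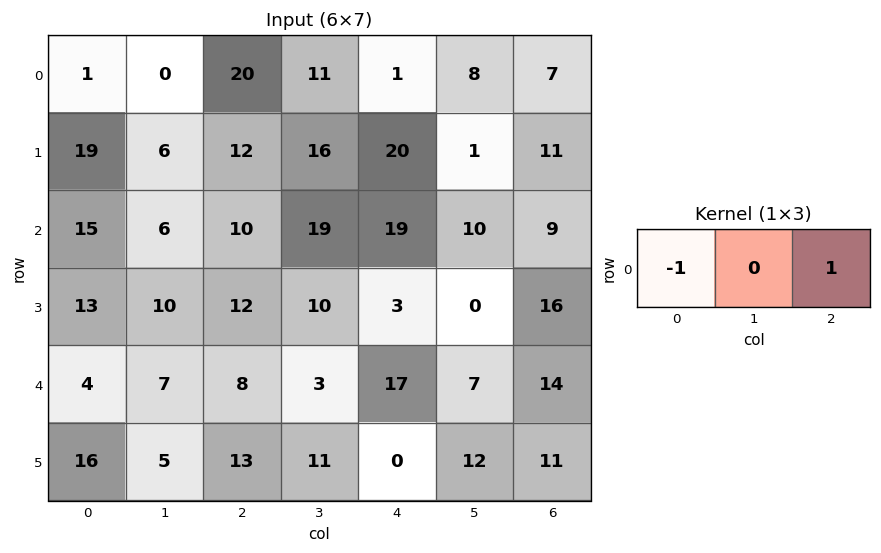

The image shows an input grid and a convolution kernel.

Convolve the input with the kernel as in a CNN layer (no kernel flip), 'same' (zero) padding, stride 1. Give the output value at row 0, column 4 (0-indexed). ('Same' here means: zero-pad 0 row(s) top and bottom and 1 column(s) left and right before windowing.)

-3

The receptive field on the zero-padded input at this output position is [11 1 8]. Elementwise product with the kernel and sum: 11·-1 + 8·1.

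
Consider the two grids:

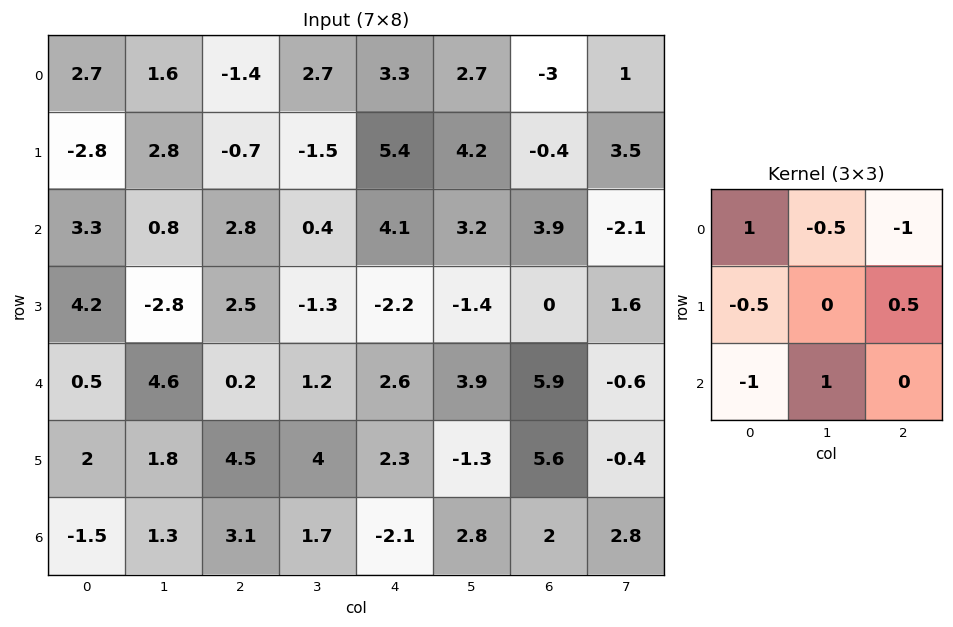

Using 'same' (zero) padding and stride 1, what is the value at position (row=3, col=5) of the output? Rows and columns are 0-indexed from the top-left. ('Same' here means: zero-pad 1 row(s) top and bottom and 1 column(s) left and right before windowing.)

The receptive field on the zero-padded input at this output position is [4.1 3.2 3.9 / -2.2 -1.4 0 / 2.6 3.9 5.9]. Elementwise product with the kernel and sum: 4.1·1 + 3.2·-0.5 + 3.9·-1 + -2.2·-0.5 + 0·0.5 + 2.6·-1 + 3.9·1.

1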